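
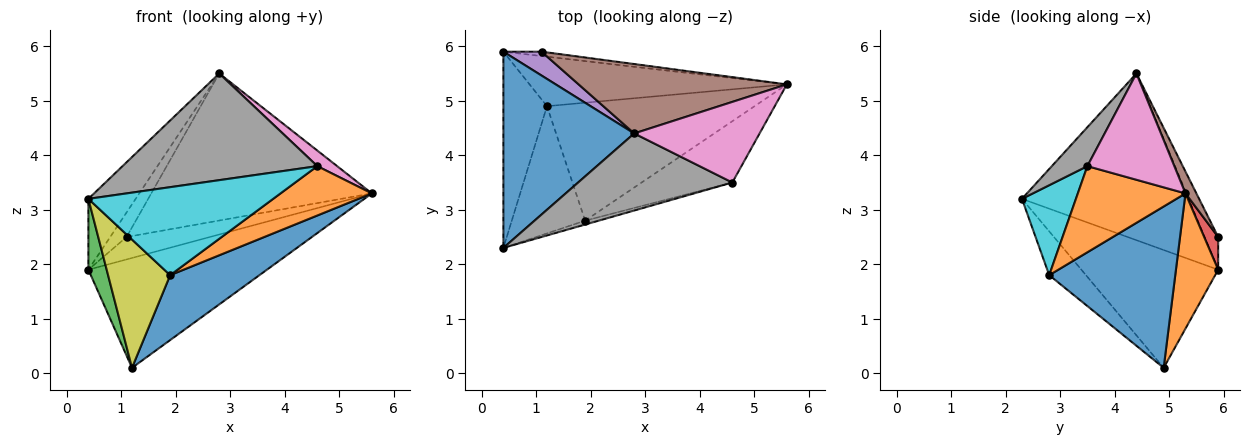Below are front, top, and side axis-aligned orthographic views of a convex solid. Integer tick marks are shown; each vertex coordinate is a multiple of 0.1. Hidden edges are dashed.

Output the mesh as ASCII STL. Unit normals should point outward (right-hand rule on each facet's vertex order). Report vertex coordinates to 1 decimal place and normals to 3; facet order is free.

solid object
 facet normal -0.768 0.218 0.603
  outer loop
   vertex 2.8 4.4 5.5
   vertex 0.4 5.9 1.9
   vertex 0.4 2.3 3.2
  endloop
 endfacet
 facet normal 0.211 0.891 -0.401
  outer loop
   vertex 1.2 4.9 0.1
   vertex 0.4 5.9 1.9
   vertex 5.6 5.3 3.3
  endloop
 endfacet
 facet normal -0.931 -0.124 -0.344
  outer loop
   vertex 1.2 4.9 0.1
   vertex 0.4 2.3 3.2
   vertex 0.4 5.9 1.9
  endloop
 endfacet
 facet normal 0.163 0.968 -0.190
  outer loop
   vertex 1.1 5.9 2.5
   vertex 5.6 5.3 3.3
   vertex 0.4 5.9 1.9
  endloop
 endfacet
 facet normal -0.513 0.615 0.598
  outer loop
   vertex 1.1 5.9 2.5
   vertex 0.4 5.9 1.9
   vertex 2.8 4.4 5.5
  endloop
 endfacet
 facet normal 0.045 0.903 0.426
  outer loop
   vertex 1.1 5.9 2.5
   vertex 2.8 4.4 5.5
   vertex 5.6 5.3 3.3
  endloop
 endfacet
 facet normal 0.640 -0.146 0.755
  outer loop
   vertex 4.6 3.5 3.8
   vertex 5.6 5.3 3.3
   vertex 2.8 4.4 5.5
  endloop
 endfacet
 facet normal 0.146 -0.802 0.579
  outer loop
   vertex 4.6 3.5 3.8
   vertex 2.8 4.4 5.5
   vertex 0.4 2.3 3.2
  endloop
 endfacet
 facet normal -0.388 -0.655 -0.649
  outer loop
   vertex 1.9 2.8 1.8
   vertex 0.4 2.3 3.2
   vertex 1.2 4.9 0.1
  endloop
 endfacet
 facet normal 0.280 -0.959 -0.042
  outer loop
   vertex 1.9 2.8 1.8
   vertex 4.6 3.5 3.8
   vertex 0.4 2.3 3.2
  endloop
 endfacet
 facet normal 0.563 -0.399 -0.724
  outer loop
   vertex 1.9 2.8 1.8
   vertex 1.2 4.9 0.1
   vertex 5.6 5.3 3.3
  endloop
 endfacet
 facet normal 0.595 -0.504 -0.626
  outer loop
   vertex 1.9 2.8 1.8
   vertex 5.6 5.3 3.3
   vertex 4.6 3.5 3.8
  endloop
 endfacet
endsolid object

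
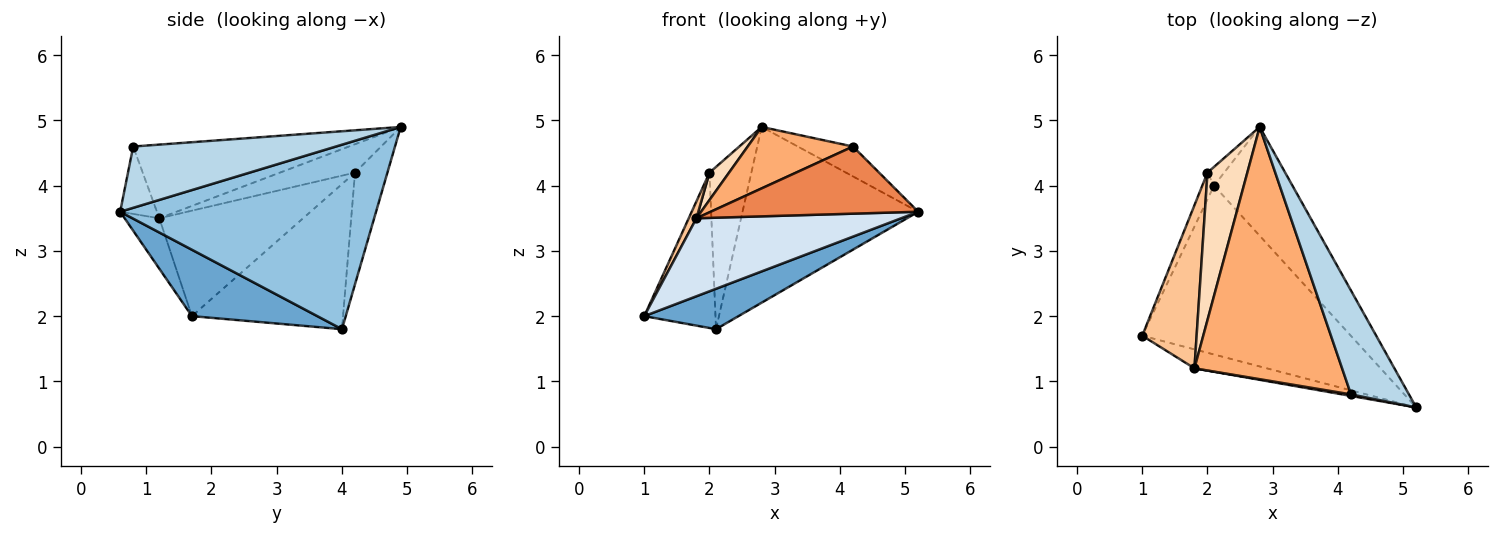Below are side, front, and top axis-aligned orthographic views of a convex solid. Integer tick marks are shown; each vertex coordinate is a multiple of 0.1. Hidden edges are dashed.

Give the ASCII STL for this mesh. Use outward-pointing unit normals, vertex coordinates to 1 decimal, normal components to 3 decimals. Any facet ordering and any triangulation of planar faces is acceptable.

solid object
 facet normal 0.296 -0.222 -0.929
  outer loop
   vertex 2.1 4.0 1.8
   vertex 5.2 0.6 3.6
   vertex 1.0 1.7 2.0
  endloop
 endfacet
 facet normal 0.778 0.534 -0.331
  outer loop
   vertex 2.1 4.0 1.8
   vertex 2.8 4.9 4.9
   vertex 5.2 0.6 3.6
  endloop
 endfacet
 facet normal 0.713 0.194 0.674
  outer loop
   vertex 4.2 0.8 4.6
   vertex 5.2 0.6 3.6
   vertex 2.8 4.9 4.9
  endloop
 endfacet
 facet normal -0.162 -0.959 -0.233
  outer loop
   vertex 1.8 1.2 3.5
   vertex 1.0 1.7 2.0
   vertex 5.2 0.6 3.6
  endloop
 endfacet
 facet normal -0.174 -0.984 0.023
  outer loop
   vertex 1.8 1.2 3.5
   vertex 5.2 0.6 3.6
   vertex 4.2 0.8 4.6
  endloop
 endfacet
 facet normal -0.436 -0.213 0.874
  outer loop
   vertex 1.8 1.2 3.5
   vertex 4.2 0.8 4.6
   vertex 2.8 4.9 4.9
  endloop
 endfacet
 facet normal -0.888 -0.048 0.458
  outer loop
   vertex 2.0 4.2 4.2
   vertex 1.0 1.7 2.0
   vertex 1.8 1.2 3.5
  endloop
 endfacet
 facet normal -0.574 -0.150 0.805
  outer loop
   vertex 2.0 4.2 4.2
   vertex 1.8 1.2 3.5
   vertex 2.8 4.9 4.9
  endloop
 endfacet
 facet normal -0.902 0.425 -0.073
  outer loop
   vertex 2.0 4.2 4.2
   vertex 2.1 4.0 1.8
   vertex 1.0 1.7 2.0
  endloop
 endfacet
 facet normal -0.609 0.788 -0.091
  outer loop
   vertex 2.0 4.2 4.2
   vertex 2.8 4.9 4.9
   vertex 2.1 4.0 1.8
  endloop
 endfacet
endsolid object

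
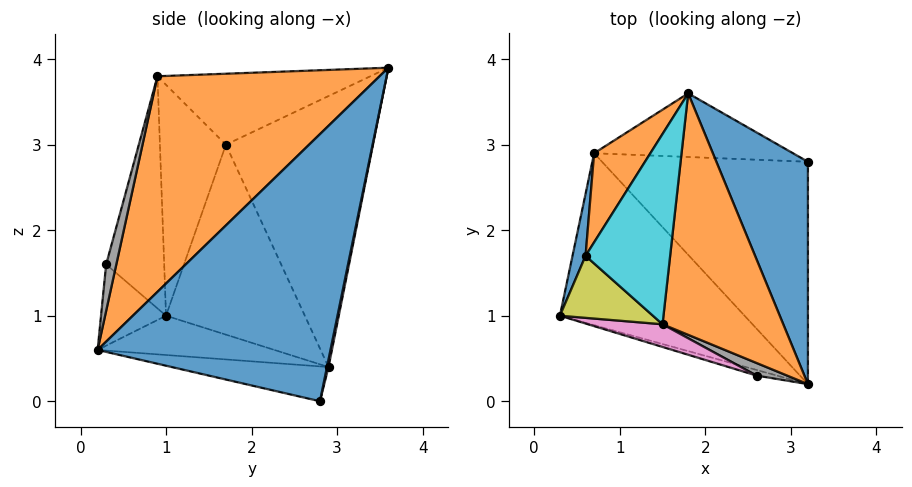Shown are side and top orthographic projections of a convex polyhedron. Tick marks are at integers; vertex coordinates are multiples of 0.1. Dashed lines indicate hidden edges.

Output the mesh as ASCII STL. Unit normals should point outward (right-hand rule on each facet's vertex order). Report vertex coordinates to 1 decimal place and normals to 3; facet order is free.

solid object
 facet normal 0.943 0.075 0.323
  outer loop
   vertex 3.2 2.8 0.0
   vertex 1.8 3.6 3.9
   vertex 3.2 0.2 0.6
  endloop
 endfacet
 facet normal 0.867 -0.114 0.485
  outer loop
   vertex 1.5 0.9 3.8
   vertex 3.2 0.2 0.6
   vertex 1.8 3.6 3.9
  endloop
 endfacet
 facet normal -0.201 -0.256 -0.945
  outer loop
   vertex 0.7 2.9 0.4
   vertex 3.2 0.2 0.6
   vertex 0.3 1.0 1.0
  endloop
 endfacet
 facet normal -0.163 -0.222 -0.961
  outer loop
   vertex 0.7 2.9 0.4
   vertex 3.2 2.8 0.0
   vertex 3.2 0.2 0.6
  endloop
 endfacet
 facet normal 0.007 0.980 -0.198
  outer loop
   vertex 0.7 2.9 0.4
   vertex 1.8 3.6 3.9
   vertex 3.2 2.8 0.0
  endloop
 endfacet
 facet normal -0.274 -0.959 -0.069
  outer loop
   vertex 2.6 0.3 1.6
   vertex 0.3 1.0 1.0
   vertex 3.2 0.2 0.6
  endloop
 endfacet
 facet normal -0.314 -0.944 0.101
  outer loop
   vertex 2.6 0.3 1.6
   vertex 1.5 0.9 3.8
   vertex 0.3 1.0 1.0
  endloop
 endfacet
 facet normal 0.752 -0.435 0.495
  outer loop
   vertex 2.6 0.3 1.6
   vertex 3.2 0.2 0.6
   vertex 1.5 0.9 3.8
  endloop
 endfacet
 facet normal -0.771 -0.557 0.310
  outer loop
   vertex 0.6 1.7 3.0
   vertex 0.3 1.0 1.0
   vertex 1.5 0.9 3.8
  endloop
 endfacet
 facet normal -0.642 0.043 0.765
  outer loop
   vertex 0.6 1.7 3.0
   vertex 1.5 0.9 3.8
   vertex 1.8 3.6 3.9
  endloop
 endfacet
 facet normal -0.972 0.226 0.067
  outer loop
   vertex 0.6 1.7 3.0
   vertex 0.7 2.9 0.4
   vertex 0.3 1.0 1.0
  endloop
 endfacet
 facet normal -0.868 0.463 0.180
  outer loop
   vertex 0.6 1.7 3.0
   vertex 1.8 3.6 3.9
   vertex 0.7 2.9 0.4
  endloop
 endfacet
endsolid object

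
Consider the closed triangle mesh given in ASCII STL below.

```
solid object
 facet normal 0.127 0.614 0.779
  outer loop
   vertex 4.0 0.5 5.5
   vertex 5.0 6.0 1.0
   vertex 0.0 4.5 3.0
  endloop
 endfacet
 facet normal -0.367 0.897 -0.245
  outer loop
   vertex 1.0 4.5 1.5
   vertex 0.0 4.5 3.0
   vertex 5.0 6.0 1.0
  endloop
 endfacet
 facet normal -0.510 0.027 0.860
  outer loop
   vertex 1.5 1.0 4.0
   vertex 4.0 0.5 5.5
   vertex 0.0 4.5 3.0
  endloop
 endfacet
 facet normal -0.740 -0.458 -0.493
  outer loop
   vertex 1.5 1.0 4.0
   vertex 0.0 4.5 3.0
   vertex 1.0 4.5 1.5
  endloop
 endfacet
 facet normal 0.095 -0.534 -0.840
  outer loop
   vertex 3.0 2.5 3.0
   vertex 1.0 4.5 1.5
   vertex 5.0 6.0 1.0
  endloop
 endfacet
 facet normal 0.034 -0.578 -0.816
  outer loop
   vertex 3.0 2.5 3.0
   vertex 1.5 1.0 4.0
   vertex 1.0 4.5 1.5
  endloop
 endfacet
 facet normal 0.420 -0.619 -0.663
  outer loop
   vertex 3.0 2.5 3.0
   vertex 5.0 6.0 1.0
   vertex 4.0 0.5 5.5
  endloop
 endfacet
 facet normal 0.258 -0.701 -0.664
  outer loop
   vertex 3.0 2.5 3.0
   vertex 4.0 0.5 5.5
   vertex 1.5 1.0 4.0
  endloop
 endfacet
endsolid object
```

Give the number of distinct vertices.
6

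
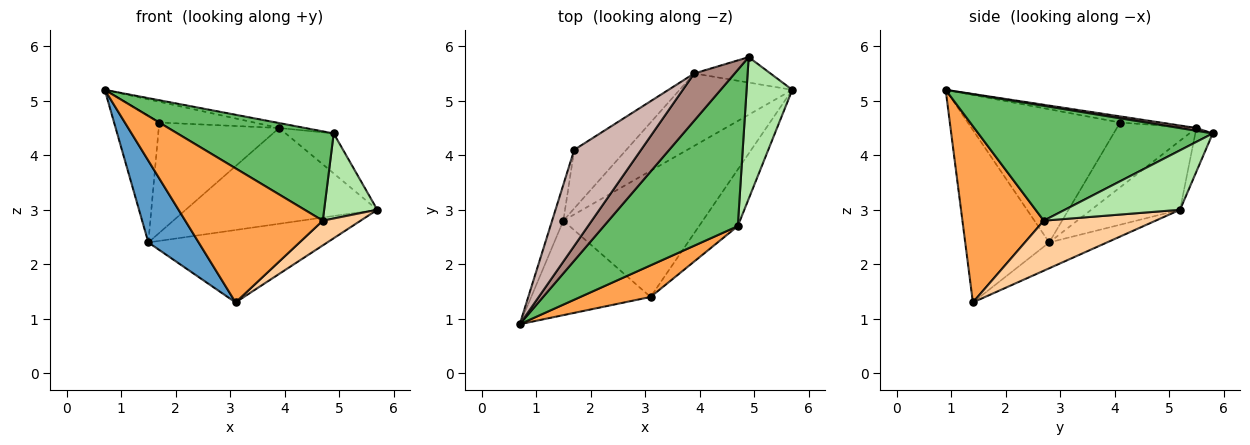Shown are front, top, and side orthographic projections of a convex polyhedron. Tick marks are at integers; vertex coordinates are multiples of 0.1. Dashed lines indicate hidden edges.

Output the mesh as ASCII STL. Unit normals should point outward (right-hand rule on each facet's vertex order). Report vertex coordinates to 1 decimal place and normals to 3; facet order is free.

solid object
 facet normal -0.738 -0.442 -0.511
  outer loop
   vertex 1.5 2.8 2.4
   vertex 3.1 1.4 1.3
   vertex 0.7 0.9 5.2
  endloop
 endfacet
 facet normal -0.159 0.492 -0.856
  outer loop
   vertex 1.5 2.8 2.4
   vertex 5.7 5.2 3.0
   vertex 3.1 1.4 1.3
  endloop
 endfacet
 facet normal 0.499 -0.844 0.199
  outer loop
   vertex 4.7 2.7 2.8
   vertex 0.7 0.9 5.2
   vertex 3.1 1.4 1.3
  endloop
 endfacet
 facet normal 0.764 -0.258 -0.591
  outer loop
   vertex 4.7 2.7 2.8
   vertex 3.1 1.4 1.3
   vertex 5.7 5.2 3.0
  endloop
 endfacet
 facet normal 0.597 -0.398 0.697
  outer loop
   vertex 4.7 2.7 2.8
   vertex 4.9 5.8 4.4
   vertex 0.7 0.9 5.2
  endloop
 endfacet
 facet normal 0.744 -0.344 0.573
  outer loop
   vertex 4.7 2.7 2.8
   vertex 5.7 5.2 3.0
   vertex 4.9 5.8 4.4
  endloop
 endfacet
 facet normal -0.956 0.283 -0.081
  outer loop
   vertex 1.7 4.1 4.6
   vertex 1.5 2.8 2.4
   vertex 0.7 0.9 5.2
  endloop
 endfacet
 facet normal -0.504 0.763 -0.405
  outer loop
   vertex 3.9 5.5 4.5
   vertex 1.5 2.8 2.4
   vertex 1.7 4.1 4.6
  endloop
 endfacet
 facet normal -0.293 0.807 -0.513
  outer loop
   vertex 3.9 5.5 4.5
   vertex 4.9 5.8 4.4
   vertex 5.7 5.2 3.0
  endloop
 endfacet
 facet normal -0.347 0.748 -0.566
  outer loop
   vertex 3.9 5.5 4.5
   vertex 5.7 5.2 3.0
   vertex 1.5 2.8 2.4
  endloop
 endfacet
 facet normal 0.068 0.104 0.992
  outer loop
   vertex 3.9 5.5 4.5
   vertex 0.7 0.9 5.2
   vertex 4.9 5.8 4.4
  endloop
 endfacet
 facet normal -0.090 0.211 0.973
  outer loop
   vertex 3.9 5.5 4.5
   vertex 1.7 4.1 4.6
   vertex 0.7 0.9 5.2
  endloop
 endfacet
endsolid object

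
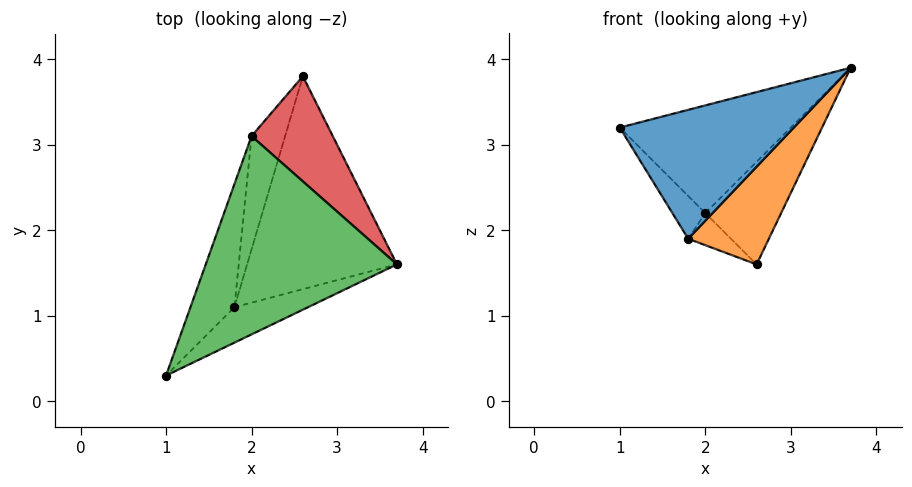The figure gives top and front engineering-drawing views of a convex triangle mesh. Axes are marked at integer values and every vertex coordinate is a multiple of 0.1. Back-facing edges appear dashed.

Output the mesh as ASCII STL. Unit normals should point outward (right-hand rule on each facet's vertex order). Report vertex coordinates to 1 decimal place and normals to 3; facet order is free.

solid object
 facet normal 0.470 -0.851 -0.234
  outer loop
   vertex 1.8 1.1 1.9
   vertex 3.7 1.6 3.9
   vertex 1.0 0.3 3.2
  endloop
 endfacet
 facet normal 0.729 -0.285 -0.622
  outer loop
   vertex 1.8 1.1 1.9
   vertex 2.6 3.8 1.6
   vertex 3.7 1.6 3.9
  endloop
 endfacet
 facet normal -0.416 0.434 0.799
  outer loop
   vertex 2.0 3.1 2.2
   vertex 1.0 0.3 3.2
   vertex 3.7 1.6 3.9
  endloop
 endfacet
 facet normal -0.099 0.695 0.712
  outer loop
   vertex 2.0 3.1 2.2
   vertex 3.7 1.6 3.9
   vertex 2.6 3.8 1.6
  endloop
 endfacet
 facet normal -0.881 0.155 -0.447
  outer loop
   vertex 2.0 3.1 2.2
   vertex 1.8 1.1 1.9
   vertex 1.0 0.3 3.2
  endloop
 endfacet
 facet normal -0.788 0.168 -0.592
  outer loop
   vertex 2.0 3.1 2.2
   vertex 2.6 3.8 1.6
   vertex 1.8 1.1 1.9
  endloop
 endfacet
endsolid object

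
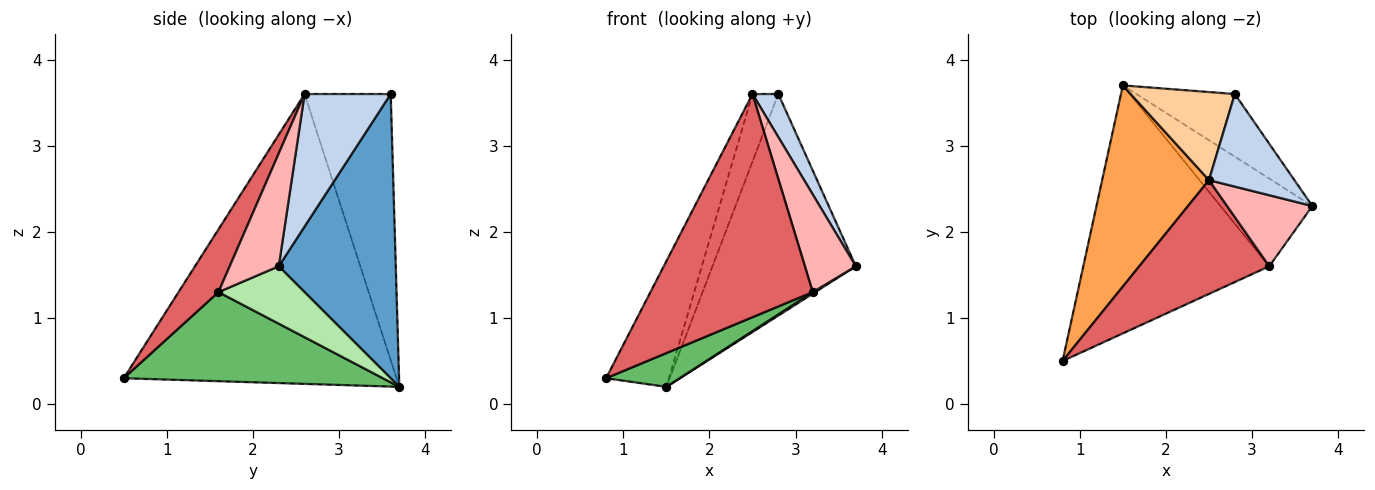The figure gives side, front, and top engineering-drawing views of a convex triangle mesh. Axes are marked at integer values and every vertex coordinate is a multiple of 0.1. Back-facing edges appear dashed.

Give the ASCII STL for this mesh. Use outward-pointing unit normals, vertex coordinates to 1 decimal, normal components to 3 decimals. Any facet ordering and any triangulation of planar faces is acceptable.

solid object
 facet normal 0.618 0.757 -0.214
  outer loop
   vertex 2.8 3.6 3.6
   vertex 3.7 2.3 1.6
   vertex 1.5 3.7 0.2
  endloop
 endfacet
 facet normal 0.815 -0.244 0.526
  outer loop
   vertex 2.5 2.6 3.6
   vertex 3.7 2.3 1.6
   vertex 2.8 3.6 3.6
  endloop
 endfacet
 facet normal -0.917 0.211 0.338
  outer loop
   vertex 2.5 2.6 3.6
   vertex 1.5 3.7 0.2
   vertex 0.8 0.5 0.3
  endloop
 endfacet
 facet normal -0.897 0.269 0.351
  outer loop
   vertex 2.5 2.6 3.6
   vertex 2.8 3.6 3.6
   vertex 1.5 3.7 0.2
  endloop
 endfacet
 facet normal 0.429 -0.122 -0.895
  outer loop
   vertex 3.2 1.6 1.3
   vertex 0.8 0.5 0.3
   vertex 1.5 3.7 0.2
  endloop
 endfacet
 facet normal 0.530 -0.015 -0.848
  outer loop
   vertex 3.2 1.6 1.3
   vertex 1.5 3.7 0.2
   vertex 3.7 2.3 1.6
  endloop
 endfacet
 facet normal 0.214 -0.870 0.444
  outer loop
   vertex 3.2 1.6 1.3
   vertex 2.5 2.6 3.6
   vertex 0.8 0.5 0.3
  endloop
 endfacet
 facet normal 0.614 -0.638 0.464
  outer loop
   vertex 3.2 1.6 1.3
   vertex 3.7 2.3 1.6
   vertex 2.5 2.6 3.6
  endloop
 endfacet
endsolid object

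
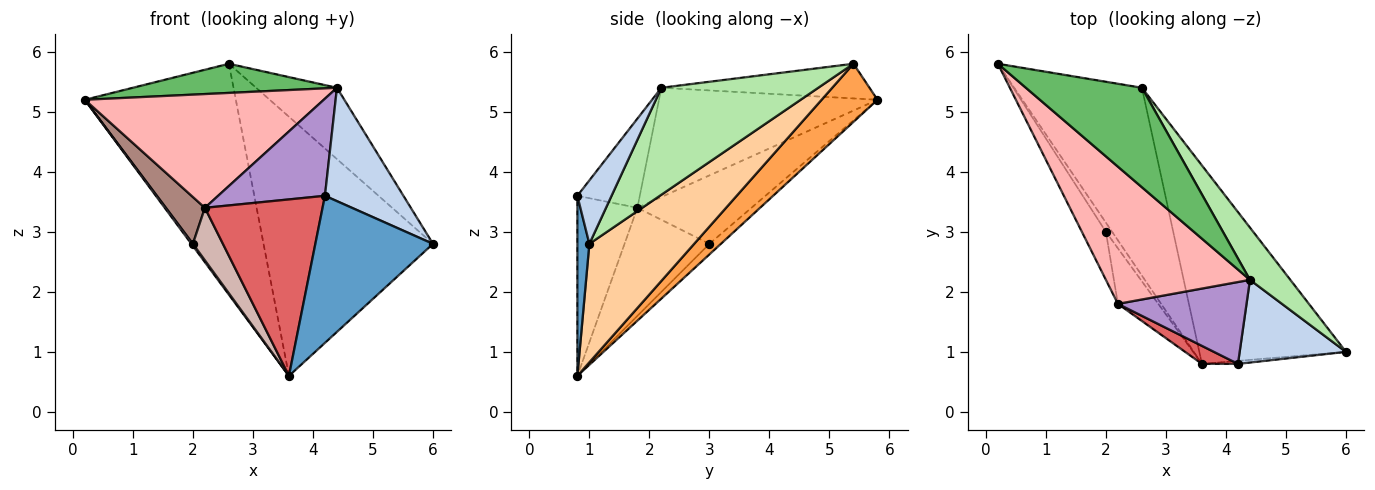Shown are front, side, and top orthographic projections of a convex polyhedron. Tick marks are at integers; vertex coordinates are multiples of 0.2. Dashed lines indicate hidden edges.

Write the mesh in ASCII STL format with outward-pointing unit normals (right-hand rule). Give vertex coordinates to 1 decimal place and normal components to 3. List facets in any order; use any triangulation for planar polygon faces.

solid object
 facet normal 0.101 -0.995 -0.020
  outer loop
   vertex 4.2 0.8 3.6
   vertex 3.6 0.8 0.6
   vertex 6.0 1.0 2.8
  endloop
 endfacet
 facet normal 0.332 -0.762 0.556
  outer loop
   vertex 4.4 2.2 5.4
   vertex 4.2 0.8 3.6
   vertex 6.0 1.0 2.8
  endloop
 endfacet
 facet normal 0.276 0.746 -0.607
  outer loop
   vertex 2.6 5.4 5.8
   vertex 3.6 0.8 0.6
   vertex 0.2 5.8 5.2
  endloop
 endfacet
 facet normal 0.441 0.713 -0.546
  outer loop
   vertex 2.6 5.4 5.8
   vertex 6.0 1.0 2.8
   vertex 3.6 0.8 0.6
  endloop
 endfacet
 facet normal -0.276 -0.270 0.922
  outer loop
   vertex 2.6 5.4 5.8
   vertex 0.2 5.8 5.2
   vertex 4.4 2.2 5.4
  endloop
 endfacet
 facet normal 0.843 0.434 0.318
  outer loop
   vertex 2.6 5.4 5.8
   vertex 4.4 2.2 5.4
   vertex 6.0 1.0 2.8
  endloop
 endfacet
 facet normal -0.453 -0.887 0.091
  outer loop
   vertex 2.2 1.8 3.4
   vertex 3.6 0.8 0.6
   vertex 4.2 0.8 3.6
  endloop
 endfacet
 facet normal -0.504 -0.551 0.665
  outer loop
   vertex 2.2 1.8 3.4
   vertex 4.4 2.2 5.4
   vertex 0.2 5.8 5.2
  endloop
 endfacet
 facet normal -0.408 -0.698 0.588
  outer loop
   vertex 2.2 1.8 3.4
   vertex 4.2 0.8 3.6
   vertex 4.4 2.2 5.4
  endloop
 endfacet
 facet normal -0.855 -0.117 -0.505
  outer loop
   vertex 2.0 3.0 2.8
   vertex 0.2 5.8 5.2
   vertex 3.6 0.8 0.6
  endloop
 endfacet
 facet normal -0.898 -0.307 -0.315
  outer loop
   vertex 2.0 3.0 2.8
   vertex 2.2 1.8 3.4
   vertex 0.2 5.8 5.2
  endloop
 endfacet
 facet normal -0.889 -0.314 -0.332
  outer loop
   vertex 2.0 3.0 2.8
   vertex 3.6 0.8 0.6
   vertex 2.2 1.8 3.4
  endloop
 endfacet
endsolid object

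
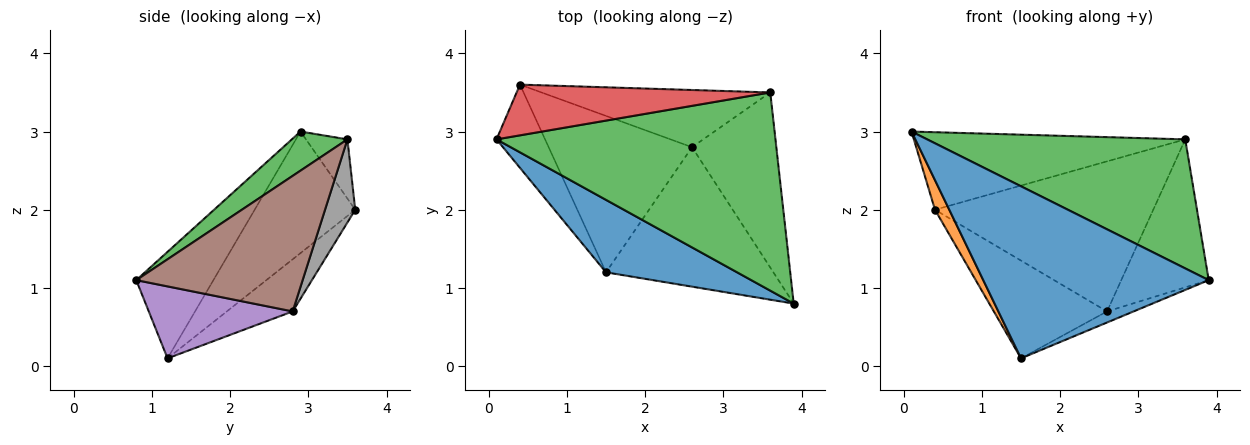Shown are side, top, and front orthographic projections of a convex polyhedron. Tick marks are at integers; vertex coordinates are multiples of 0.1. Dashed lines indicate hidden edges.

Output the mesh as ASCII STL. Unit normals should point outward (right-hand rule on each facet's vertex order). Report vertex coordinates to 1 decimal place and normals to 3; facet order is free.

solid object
 facet normal -0.301 -0.879 0.370
  outer loop
   vertex 1.5 1.2 0.1
   vertex 3.9 0.8 1.1
   vertex 0.1 2.9 3.0
  endloop
 endfacet
 facet normal -0.921 -0.131 -0.368
  outer loop
   vertex 0.4 3.6 2.0
   vertex 1.5 1.2 0.1
   vertex 0.1 2.9 3.0
  endloop
 endfacet
 facet normal 0.117 -0.542 0.832
  outer loop
   vertex 3.6 3.5 2.9
   vertex 0.1 2.9 3.0
   vertex 3.9 0.8 1.1
  endloop
 endfacet
 facet normal -0.127 0.830 0.543
  outer loop
   vertex 3.6 3.5 2.9
   vertex 0.4 3.6 2.0
   vertex 0.1 2.9 3.0
  endloop
 endfacet
 facet normal 0.394 0.073 -0.916
  outer loop
   vertex 2.6 2.8 0.7
   vertex 3.9 0.8 1.1
   vertex 1.5 1.2 0.1
  endloop
 endfacet
 facet normal 0.775 0.408 -0.482
  outer loop
   vertex 2.6 2.8 0.7
   vertex 3.6 3.5 2.9
   vertex 3.9 0.8 1.1
  endloop
 endfacet
 facet normal -0.295 0.506 -0.810
  outer loop
   vertex 2.6 2.8 0.7
   vertex 1.5 1.2 0.1
   vertex 0.4 3.6 2.0
  endloop
 endfacet
 facet normal 0.128 0.927 -0.353
  outer loop
   vertex 2.6 2.8 0.7
   vertex 0.4 3.6 2.0
   vertex 3.6 3.5 2.9
  endloop
 endfacet
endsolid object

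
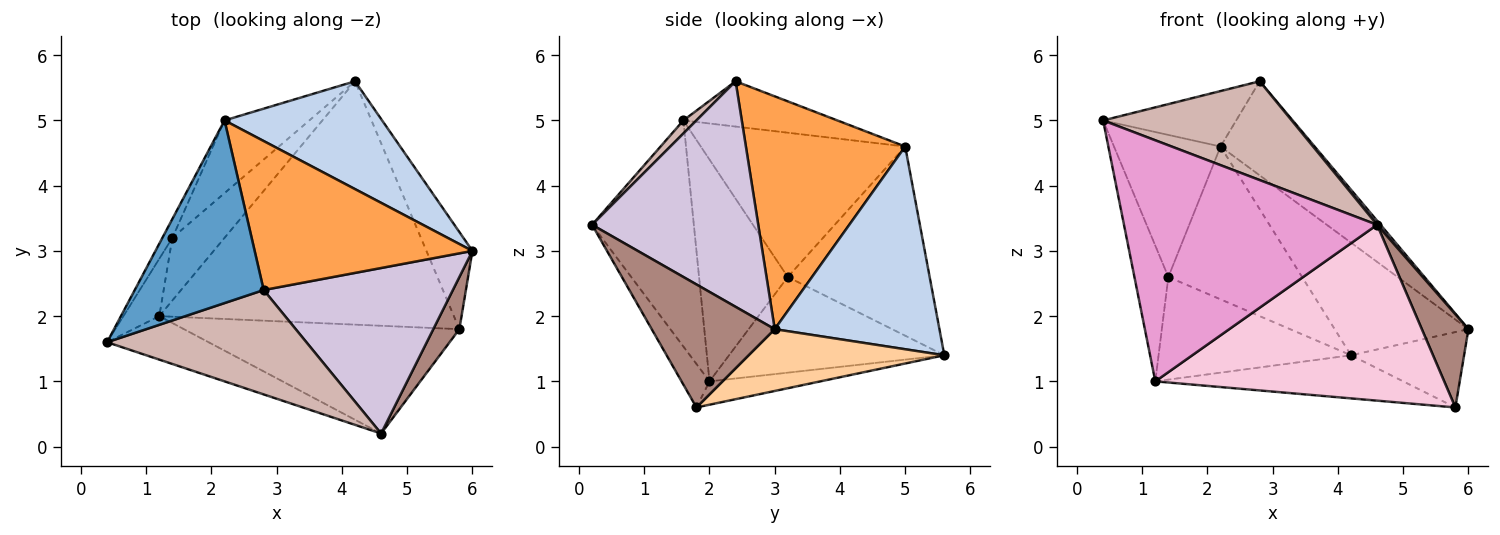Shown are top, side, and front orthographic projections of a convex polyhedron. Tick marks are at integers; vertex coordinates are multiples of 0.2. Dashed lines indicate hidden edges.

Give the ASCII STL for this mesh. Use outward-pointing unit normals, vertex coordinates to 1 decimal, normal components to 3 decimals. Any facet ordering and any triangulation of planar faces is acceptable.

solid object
 facet normal -0.319 0.275 0.907
  outer loop
   vertex 2.2 5.0 4.6
   vertex 0.4 1.6 5.0
   vertex 2.8 2.4 5.6
  endloop
 endfacet
 facet normal 0.665 0.540 0.517
  outer loop
   vertex 2.2 5.0 4.6
   vertex 6.0 3.0 1.8
   vertex 4.2 5.6 1.4
  endloop
 endfacet
 facet normal 0.671 0.396 0.627
  outer loop
   vertex 2.2 5.0 4.6
   vertex 2.8 2.4 5.6
   vertex 6.0 3.0 1.8
  endloop
 endfacet
 facet normal 0.728 0.420 -0.542
  outer loop
   vertex 5.8 1.8 0.6
   vertex 4.2 5.6 1.4
   vertex 6.0 3.0 1.8
  endloop
 endfacet
 facet normal -0.078 0.174 -0.982
  outer loop
   vertex 5.8 1.8 0.6
   vertex 1.2 2.0 1.0
   vertex 4.2 5.6 1.4
  endloop
 endfacet
 facet normal -0.691 0.617 -0.377
  outer loop
   vertex 1.4 3.2 2.6
   vertex 4.2 5.6 1.4
   vertex 1.2 2.0 1.0
  endloop
 endfacet
 facet normal -0.692 0.652 -0.310
  outer loop
   vertex 1.4 3.2 2.6
   vertex 2.2 5.0 4.6
   vertex 4.2 5.6 1.4
  endloop
 endfacet
 facet normal -0.924 0.353 -0.149
  outer loop
   vertex 1.4 3.2 2.6
   vertex 1.2 2.0 1.0
   vertex 0.4 1.6 5.0
  endloop
 endfacet
 facet normal -0.885 0.461 -0.061
  outer loop
   vertex 1.4 3.2 2.6
   vertex 0.4 1.6 5.0
   vertex 2.2 5.0 4.6
  endloop
 endfacet
 facet normal 0.766 -0.016 0.643
  outer loop
   vertex 4.6 0.2 3.4
   vertex 6.0 3.0 1.8
   vertex 2.8 2.4 5.6
  endloop
 endfacet
 facet normal 0.917 -0.347 0.195
  outer loop
   vertex 4.6 0.2 3.4
   vertex 5.8 1.8 0.6
   vertex 6.0 3.0 1.8
  endloop
 endfacet
 facet normal 0.048 -0.687 0.725
  outer loop
   vertex 4.6 0.2 3.4
   vertex 2.8 2.4 5.6
   vertex 0.4 1.6 5.0
  endloop
 endfacet
 facet normal -0.368 -0.915 -0.165
  outer loop
   vertex 4.6 0.2 3.4
   vertex 0.4 1.6 5.0
   vertex 1.2 2.0 1.0
  endloop
 endfacet
 facet normal -0.082 -0.850 -0.521
  outer loop
   vertex 4.6 0.2 3.4
   vertex 1.2 2.0 1.0
   vertex 5.8 1.8 0.6
  endloop
 endfacet
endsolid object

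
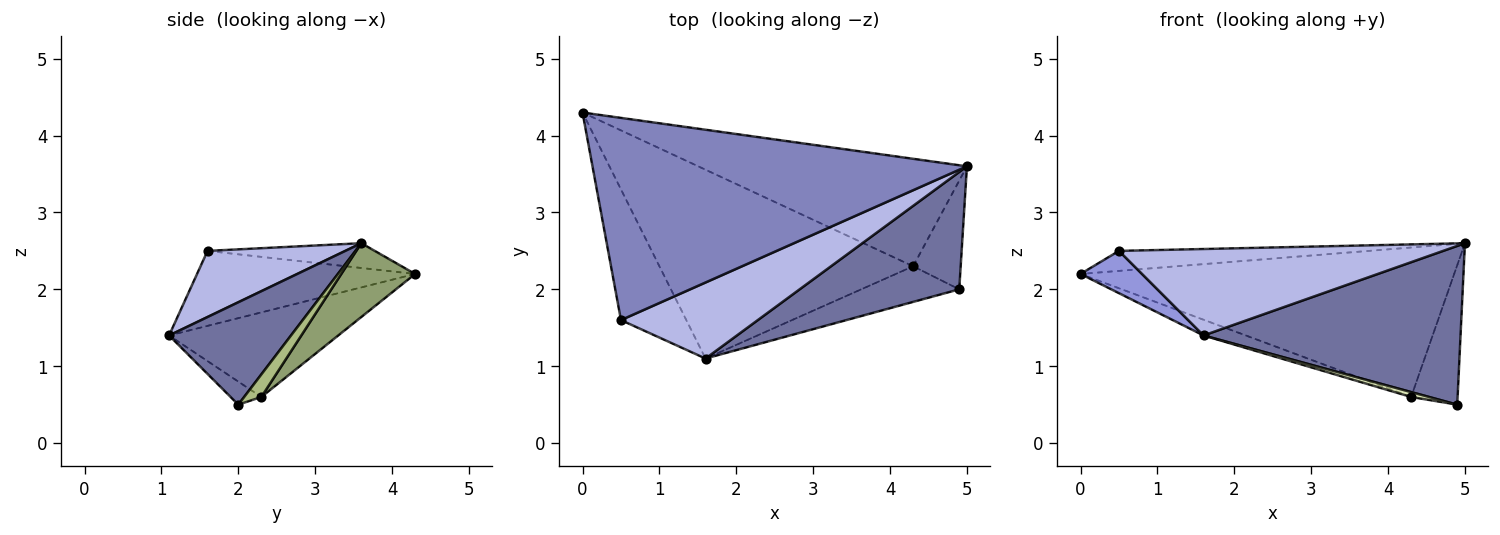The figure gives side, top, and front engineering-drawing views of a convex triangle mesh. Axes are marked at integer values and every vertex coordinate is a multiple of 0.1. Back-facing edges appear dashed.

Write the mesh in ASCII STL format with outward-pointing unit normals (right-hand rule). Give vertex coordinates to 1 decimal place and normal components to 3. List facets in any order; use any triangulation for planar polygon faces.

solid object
 facet normal 0.356 -0.751 0.555
  outer loop
   vertex 4.9 2.0 0.5
   vertex 5.0 3.6 2.6
   vertex 1.6 1.1 1.4
  endloop
 endfacet
 facet normal -0.066 0.098 0.993
  outer loop
   vertex 0.5 1.6 2.5
   vertex 5.0 3.6 2.6
   vertex 0.0 4.3 2.2
  endloop
 endfacet
 facet normal -0.737 -0.208 -0.643
  outer loop
   vertex 0.5 1.6 2.5
   vertex 0.0 4.3 2.2
   vertex 1.6 1.1 1.4
  endloop
 endfacet
 facet normal 0.304 -0.715 0.629
  outer loop
   vertex 0.5 1.6 2.5
   vertex 1.6 1.1 1.4
   vertex 5.0 3.6 2.6
  endloop
 endfacet
 facet normal 0.158 0.802 -0.576
  outer loop
   vertex 4.3 2.3 0.6
   vertex 0.0 4.3 2.2
   vertex 5.0 3.6 2.6
  endloop
 endfacet
 facet normal 0.280 0.757 -0.590
  outer loop
   vertex 4.3 2.3 0.6
   vertex 5.0 3.6 2.6
   vertex 4.9 2.0 0.5
  endloop
 endfacet
 facet normal -0.315 0.079 -0.946
  outer loop
   vertex 4.3 2.3 0.6
   vertex 1.6 1.1 1.4
   vertex 0.0 4.3 2.2
  endloop
 endfacet
 facet normal -0.227 -0.132 -0.965
  outer loop
   vertex 4.3 2.3 0.6
   vertex 4.9 2.0 0.5
   vertex 1.6 1.1 1.4
  endloop
 endfacet
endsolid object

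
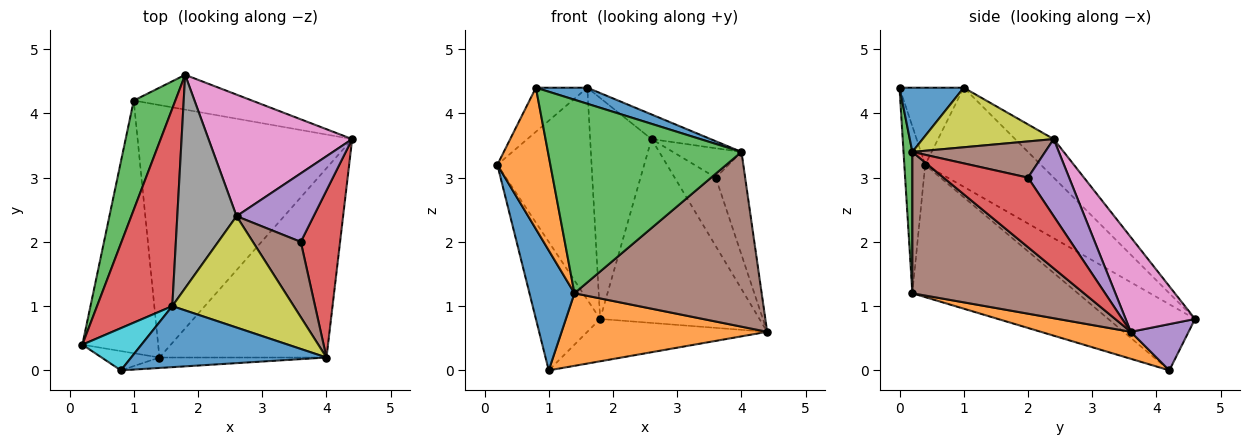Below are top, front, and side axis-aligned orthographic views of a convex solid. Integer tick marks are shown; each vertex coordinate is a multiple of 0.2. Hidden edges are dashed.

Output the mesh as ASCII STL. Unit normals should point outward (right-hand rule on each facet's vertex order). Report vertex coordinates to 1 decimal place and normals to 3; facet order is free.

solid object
 facet normal -0.845 -0.230 -0.484
  outer loop
   vertex 1.4 0.2 1.2
   vertex 0.2 0.4 3.2
   vertex 1.0 4.2 0.0
  endloop
 endfacet
 facet normal 0.120 -0.274 -0.954
  outer loop
   vertex 1.4 0.2 1.2
   vertex 1.0 4.2 0.0
   vertex 4.4 3.6 0.6
  endloop
 endfacet
 facet normal -0.717 0.531 0.451
  outer loop
   vertex 1.8 4.6 0.8
   vertex 1.0 4.2 0.0
   vertex 0.2 0.4 3.2
  endloop
 endfacet
 facet normal -0.668 0.544 0.507
  outer loop
   vertex 1.8 4.6 0.8
   vertex 0.2 0.4 3.2
   vertex 1.6 1.0 4.4
  endloop
 endfacet
 facet normal 0.241 0.750 -0.616
  outer loop
   vertex 1.8 4.6 0.8
   vertex 4.4 3.6 0.6
   vertex 1.0 4.2 0.0
  endloop
 endfacet
 facet normal 0.528 -0.576 -0.624
  outer loop
   vertex 4.0 0.2 3.4
   vertex 1.4 0.2 1.2
   vertex 4.4 3.6 0.6
  endloop
 endfacet
 facet normal 0.341 0.784 0.518
  outer loop
   vertex 2.6 2.4 3.6
   vertex 4.4 3.6 0.6
   vertex 1.8 4.6 0.8
  endloop
 endfacet
 facet normal -0.412 0.656 0.633
  outer loop
   vertex 2.6 2.4 3.6
   vertex 1.8 4.6 0.8
   vertex 1.6 1.0 4.4
  endloop
 endfacet
 facet normal 0.432 0.195 0.881
  outer loop
   vertex 2.6 2.4 3.6
   vertex 1.6 1.0 4.4
   vertex 4.0 0.2 3.4
  endloop
 endfacet
 facet normal -0.670 0.536 0.514
  outer loop
   vertex 0.8 0.0 4.4
   vertex 1.6 1.0 4.4
   vertex 0.2 0.4 3.2
  endloop
 endfacet
 facet normal 0.303 -0.243 0.922
  outer loop
   vertex 0.8 0.0 4.4
   vertex 4.0 0.2 3.4
   vertex 1.6 1.0 4.4
  endloop
 endfacet
 facet normal -0.364 -0.923 -0.126
  outer loop
   vertex 0.8 0.0 4.4
   vertex 0.2 0.4 3.2
   vertex 1.4 0.2 1.2
  endloop
 endfacet
 facet normal 0.046 -0.998 -0.054
  outer loop
   vertex 0.8 0.0 4.4
   vertex 1.4 0.2 1.2
   vertex 4.0 0.2 3.4
  endloop
 endfacet
 facet normal 0.833 0.290 0.471
  outer loop
   vertex 3.6 2.0 3.0
   vertex 4.0 0.2 3.4
   vertex 4.4 3.6 0.6
  endloop
 endfacet
 facet normal 0.577 0.577 0.577
  outer loop
   vertex 3.6 2.0 3.0
   vertex 4.4 3.6 0.6
   vertex 2.6 2.4 3.6
  endloop
 endfacet
 facet normal 0.576 0.297 0.762
  outer loop
   vertex 3.6 2.0 3.0
   vertex 2.6 2.4 3.6
   vertex 4.0 0.2 3.4
  endloop
 endfacet
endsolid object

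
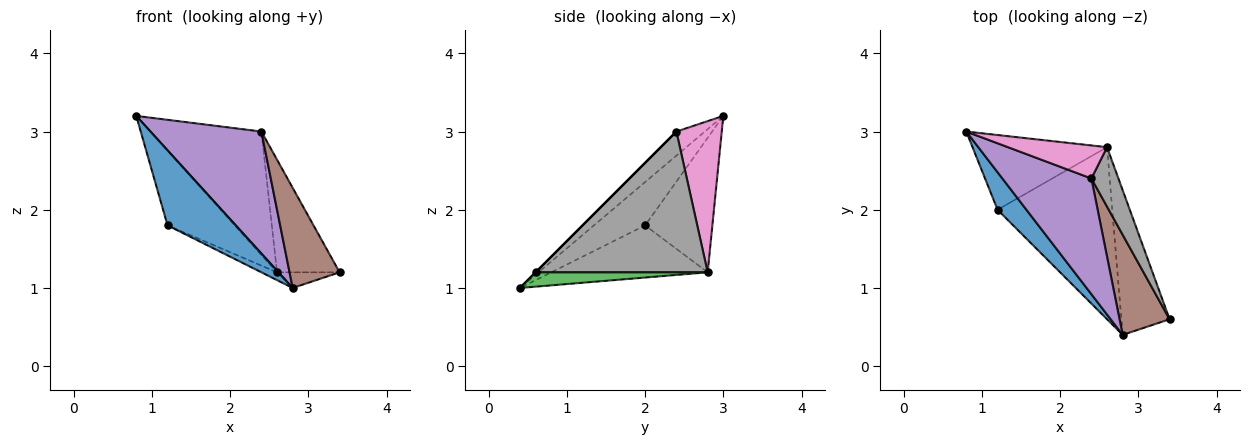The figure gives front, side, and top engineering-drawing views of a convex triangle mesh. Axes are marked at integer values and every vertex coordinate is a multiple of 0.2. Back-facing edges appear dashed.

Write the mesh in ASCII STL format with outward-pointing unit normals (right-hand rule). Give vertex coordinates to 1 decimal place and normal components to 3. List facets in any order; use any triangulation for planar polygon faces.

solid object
 facet normal -0.557 -0.743 0.371
  outer loop
   vertex 1.2 2.0 1.8
   vertex 2.8 0.4 1.0
   vertex 0.8 3.0 3.2
  endloop
 endfacet
 facet normal -0.577 0.577 -0.577
  outer loop
   vertex 2.6 2.8 1.2
   vertex 1.2 2.0 1.8
   vertex 0.8 3.0 3.2
  endloop
 endfacet
 facet normal 0.283 0.103 -0.953
  outer loop
   vertex 2.6 2.8 1.2
   vertex 3.4 0.6 1.2
   vertex 2.8 0.4 1.0
  endloop
 endfacet
 facet normal -0.413 0.041 -0.910
  outer loop
   vertex 2.6 2.8 1.2
   vertex 2.8 0.4 1.0
   vertex 1.2 2.0 1.8
  endloop
 endfacet
 facet normal -0.183 -0.713 0.677
  outer loop
   vertex 2.4 2.4 3.0
   vertex 0.8 3.0 3.2
   vertex 2.8 0.4 1.0
  endloop
 endfacet
 facet normal 0.000 -0.707 0.707
  outer loop
   vertex 2.4 2.4 3.0
   vertex 2.8 0.4 1.0
   vertex 3.4 0.6 1.2
  endloop
 endfacet
 facet normal 0.367 0.899 0.240
  outer loop
   vertex 2.4 2.4 3.0
   vertex 2.6 2.8 1.2
   vertex 0.8 3.0 3.2
  endloop
 endfacet
 facet normal 0.925 0.336 0.178
  outer loop
   vertex 2.4 2.4 3.0
   vertex 3.4 0.6 1.2
   vertex 2.6 2.8 1.2
  endloop
 endfacet
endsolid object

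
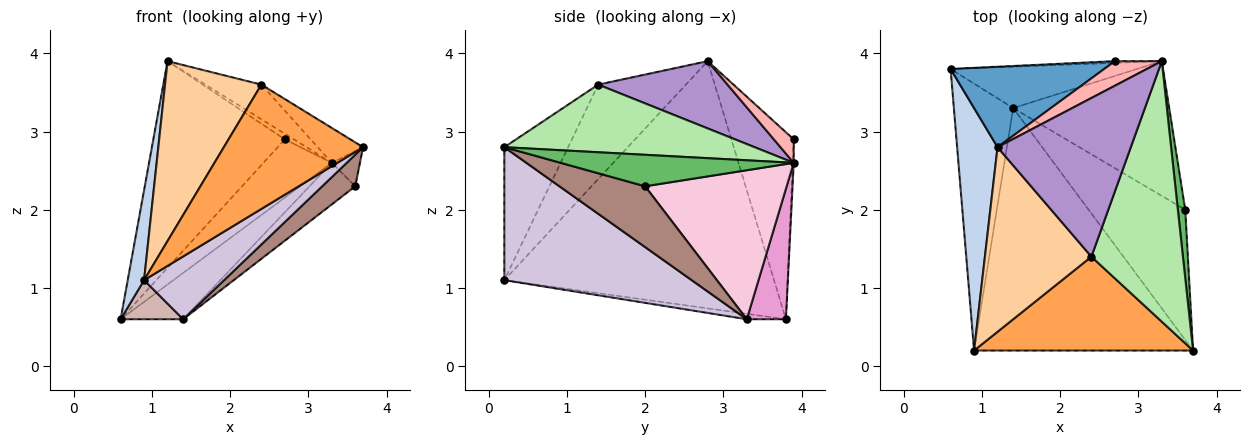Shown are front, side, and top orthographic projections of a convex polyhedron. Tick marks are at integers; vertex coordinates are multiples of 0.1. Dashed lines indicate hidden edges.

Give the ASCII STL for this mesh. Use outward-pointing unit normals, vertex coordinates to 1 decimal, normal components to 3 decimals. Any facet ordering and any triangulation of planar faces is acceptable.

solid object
 facet normal -0.404 0.852 0.332
  outer loop
   vertex 1.2 2.8 3.9
   vertex 2.7 3.9 2.9
   vertex 0.6 3.8 0.6
  endloop
 endfacet
 facet normal -0.985 -0.060 0.161
  outer loop
   vertex 0.9 0.2 1.1
   vertex 1.2 2.8 3.9
   vertex 0.6 3.8 0.6
  endloop
 endfacet
 facet normal -0.344 -0.749 0.566
  outer loop
   vertex 2.4 1.4 3.6
   vertex 0.9 0.2 1.1
   vertex 3.7 0.2 2.8
  endloop
 endfacet
 facet normal -0.536 -0.589 0.604
  outer loop
   vertex 2.4 1.4 3.6
   vertex 1.2 2.8 3.9
   vertex 0.9 0.2 1.1
  endloop
 endfacet
 facet normal 0.967 0.117 0.227
  outer loop
   vertex 3.3 3.9 2.6
   vertex 3.7 0.2 2.8
   vertex 3.6 2.0 2.3
  endloop
 endfacet
 facet normal 0.591 0.107 0.800
  outer loop
   vertex 3.3 3.9 2.6
   vertex 2.4 1.4 3.6
   vertex 3.7 0.2 2.8
  endloop
 endfacet
 facet normal -0.015 0.999 -0.030
  outer loop
   vertex 3.3 3.9 2.6
   vertex 0.6 3.8 0.6
   vertex 2.7 3.9 2.9
  endloop
 endfacet
 facet normal 0.438 0.199 0.877
  outer loop
   vertex 3.3 3.9 2.6
   vertex 2.7 3.9 2.9
   vertex 1.2 2.8 3.9
  endloop
 endfacet
 facet normal 0.442 0.191 0.876
  outer loop
   vertex 3.3 3.9 2.6
   vertex 1.2 2.8 3.9
   vertex 2.4 1.4 3.6
  endloop
 endfacet
 facet normal 0.507 -0.216 -0.835
  outer loop
   vertex 1.4 3.3 0.6
   vertex 3.7 0.2 2.8
   vertex 0.9 0.2 1.1
  endloop
 endfacet
 facet normal 0.522 -0.201 -0.829
  outer loop
   vertex 1.4 3.3 0.6
   vertex 3.6 2.0 2.3
   vertex 3.7 0.2 2.8
  endloop
 endfacet
 facet normal -0.090 -0.144 -0.985
  outer loop
   vertex 1.4 3.3 0.6
   vertex 0.9 0.2 1.1
   vertex 0.6 3.8 0.6
  endloop
 endfacet
 facet normal 0.422 0.676 -0.604
  outer loop
   vertex 1.4 3.3 0.6
   vertex 0.6 3.8 0.6
   vertex 3.3 3.9 2.6
  endloop
 endfacet
 facet normal 0.674 0.218 -0.706
  outer loop
   vertex 1.4 3.3 0.6
   vertex 3.3 3.9 2.6
   vertex 3.6 2.0 2.3
  endloop
 endfacet
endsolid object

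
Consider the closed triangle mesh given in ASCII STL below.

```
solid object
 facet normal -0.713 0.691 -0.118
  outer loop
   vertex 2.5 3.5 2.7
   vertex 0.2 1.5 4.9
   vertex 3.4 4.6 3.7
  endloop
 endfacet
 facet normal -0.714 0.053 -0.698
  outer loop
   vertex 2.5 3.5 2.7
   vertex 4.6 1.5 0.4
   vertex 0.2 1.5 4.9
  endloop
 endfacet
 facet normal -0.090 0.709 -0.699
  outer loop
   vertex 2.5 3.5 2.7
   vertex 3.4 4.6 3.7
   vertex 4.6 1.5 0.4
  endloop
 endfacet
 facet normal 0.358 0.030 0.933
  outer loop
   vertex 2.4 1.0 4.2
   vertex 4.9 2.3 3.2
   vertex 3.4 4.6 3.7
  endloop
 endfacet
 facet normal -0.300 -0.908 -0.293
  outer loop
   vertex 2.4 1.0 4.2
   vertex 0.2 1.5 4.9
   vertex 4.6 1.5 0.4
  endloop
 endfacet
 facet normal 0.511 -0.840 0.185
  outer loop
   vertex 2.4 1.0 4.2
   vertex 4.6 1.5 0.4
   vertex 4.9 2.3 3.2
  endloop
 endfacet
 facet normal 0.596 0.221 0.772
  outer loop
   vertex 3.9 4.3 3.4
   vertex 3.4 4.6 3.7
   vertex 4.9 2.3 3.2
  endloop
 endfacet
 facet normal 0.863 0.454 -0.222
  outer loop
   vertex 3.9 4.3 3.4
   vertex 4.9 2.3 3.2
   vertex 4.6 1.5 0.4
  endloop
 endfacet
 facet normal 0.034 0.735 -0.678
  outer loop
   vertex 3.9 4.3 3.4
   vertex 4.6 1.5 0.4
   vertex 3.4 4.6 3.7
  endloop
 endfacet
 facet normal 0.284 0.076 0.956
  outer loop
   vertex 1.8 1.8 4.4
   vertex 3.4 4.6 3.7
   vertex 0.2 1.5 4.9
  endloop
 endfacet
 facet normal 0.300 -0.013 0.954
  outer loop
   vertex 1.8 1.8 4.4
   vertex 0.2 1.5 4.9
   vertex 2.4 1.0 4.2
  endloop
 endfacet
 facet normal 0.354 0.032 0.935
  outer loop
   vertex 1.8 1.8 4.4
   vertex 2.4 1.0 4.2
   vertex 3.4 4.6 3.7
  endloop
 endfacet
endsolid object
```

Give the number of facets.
12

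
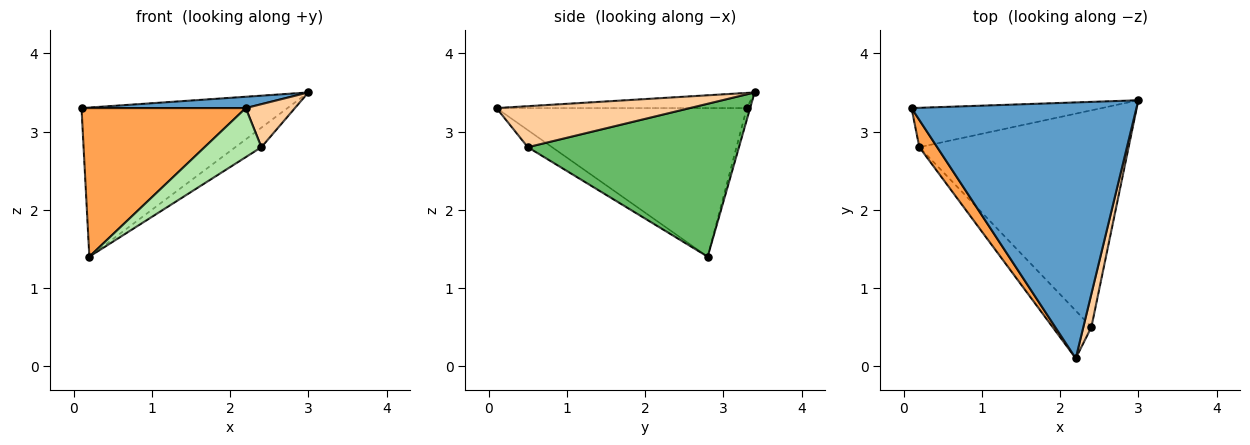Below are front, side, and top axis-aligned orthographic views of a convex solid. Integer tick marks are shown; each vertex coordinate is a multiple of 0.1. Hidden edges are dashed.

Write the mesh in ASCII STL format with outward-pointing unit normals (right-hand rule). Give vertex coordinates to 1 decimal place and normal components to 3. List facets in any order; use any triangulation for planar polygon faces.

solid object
 facet normal -0.067 -0.044 0.997
  outer loop
   vertex 2.2 0.1 3.3
   vertex 3.0 3.4 3.5
   vertex 0.1 3.3 3.3
  endloop
 endfacet
 facet normal -0.016 0.967 -0.255
  outer loop
   vertex 0.2 2.8 1.4
   vertex 0.1 3.3 3.3
   vertex 3.0 3.4 3.5
  endloop
 endfacet
 facet normal -0.832 -0.546 0.100
  outer loop
   vertex 0.2 2.8 1.4
   vertex 2.2 0.1 3.3
   vertex 0.1 3.3 3.3
  endloop
 endfacet
 facet normal 0.952 -0.242 0.187
  outer loop
   vertex 2.4 0.5 2.8
   vertex 3.0 3.4 3.5
   vertex 2.2 0.1 3.3
  endloop
 endfacet
 facet normal 0.588 0.073 -0.805
  outer loop
   vertex 2.4 0.5 2.8
   vertex 0.2 2.8 1.4
   vertex 3.0 3.4 3.5
  endloop
 endfacet
 facet normal -0.293 -0.686 -0.666
  outer loop
   vertex 2.4 0.5 2.8
   vertex 2.2 0.1 3.3
   vertex 0.2 2.8 1.4
  endloop
 endfacet
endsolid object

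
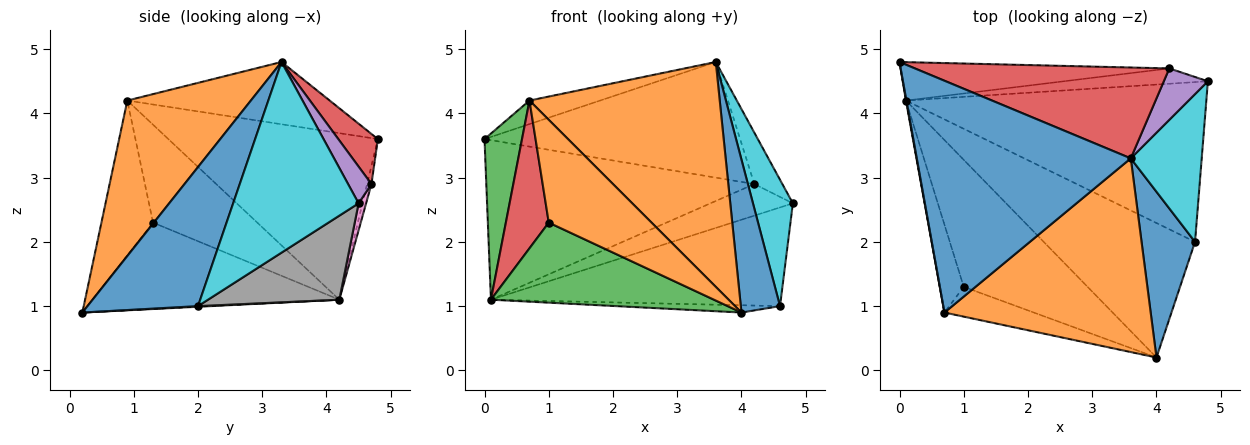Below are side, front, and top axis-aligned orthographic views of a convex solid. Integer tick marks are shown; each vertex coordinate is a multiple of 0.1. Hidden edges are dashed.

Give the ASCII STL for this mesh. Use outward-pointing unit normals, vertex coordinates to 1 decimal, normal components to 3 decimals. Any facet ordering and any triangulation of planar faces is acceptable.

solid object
 facet normal -0.278 0.097 0.956
  outer loop
   vertex 0.7 0.9 4.2
   vertex 3.6 3.3 4.8
   vertex 0.0 4.8 3.6
  endloop
 endfacet
 facet normal 0.441 -0.680 0.586
  outer loop
   vertex 0.7 0.9 4.2
   vertex 4.0 0.2 0.9
   vertex 3.6 3.3 4.8
  endloop
 endfacet
 facet normal -0.984 -0.176 0.003
  outer loop
   vertex 0.1 4.2 1.1
   vertex 0.7 0.9 4.2
   vertex 0.0 4.8 3.6
  endloop
 endfacet
 facet normal 0.121 0.781 0.613
  outer loop
   vertex 4.2 4.7 2.9
   vertex 0.0 4.8 3.6
   vertex 3.6 3.3 4.8
  endloop
 endfacet
 facet normal 0.508 0.609 0.609
  outer loop
   vertex 4.2 4.7 2.9
   vertex 3.6 3.3 4.8
   vertex 4.8 4.5 2.6
  endloop
 endfacet
 facet normal -0.016 0.972 -0.234
  outer loop
   vertex 4.2 4.7 2.9
   vertex 0.1 4.2 1.1
   vertex 0.0 4.8 3.6
  endloop
 endfacet
 facet normal 0.082 0.897 -0.435
  outer loop
   vertex 4.2 4.7 2.9
   vertex 4.8 4.5 2.6
   vertex 0.1 4.2 1.1
  endloop
 endfacet
 facet normal 0.232 0.511 -0.828
  outer loop
   vertex 4.6 2.0 1.0
   vertex 0.1 4.2 1.1
   vertex 4.8 4.5 2.6
  endloop
 endfacet
 facet normal 0.004 0.054 -0.999
  outer loop
   vertex 4.6 2.0 1.0
   vertex 4.0 0.2 0.9
   vertex 0.1 4.2 1.1
  endloop
 endfacet
 facet normal 0.898 -0.286 0.334
  outer loop
   vertex 4.6 2.0 1.0
   vertex 4.8 4.5 2.6
   vertex 3.6 3.3 4.8
  endloop
 endfacet
 facet normal 0.886 -0.314 0.341
  outer loop
   vertex 4.6 2.0 1.0
   vertex 3.6 3.3 4.8
   vertex 4.0 0.2 0.9
  endloop
 endfacet
 facet normal -0.434 -0.865 -0.251
  outer loop
   vertex 1.0 1.3 2.3
   vertex 4.0 0.2 0.9
   vertex 0.7 0.9 4.2
  endloop
 endfacet
 facet normal -0.508 -0.459 -0.729
  outer loop
   vertex 1.0 1.3 2.3
   vertex 0.1 4.2 1.1
   vertex 4.0 0.2 0.9
  endloop
 endfacet
 facet normal -0.902 -0.371 -0.221
  outer loop
   vertex 1.0 1.3 2.3
   vertex 0.7 0.9 4.2
   vertex 0.1 4.2 1.1
  endloop
 endfacet
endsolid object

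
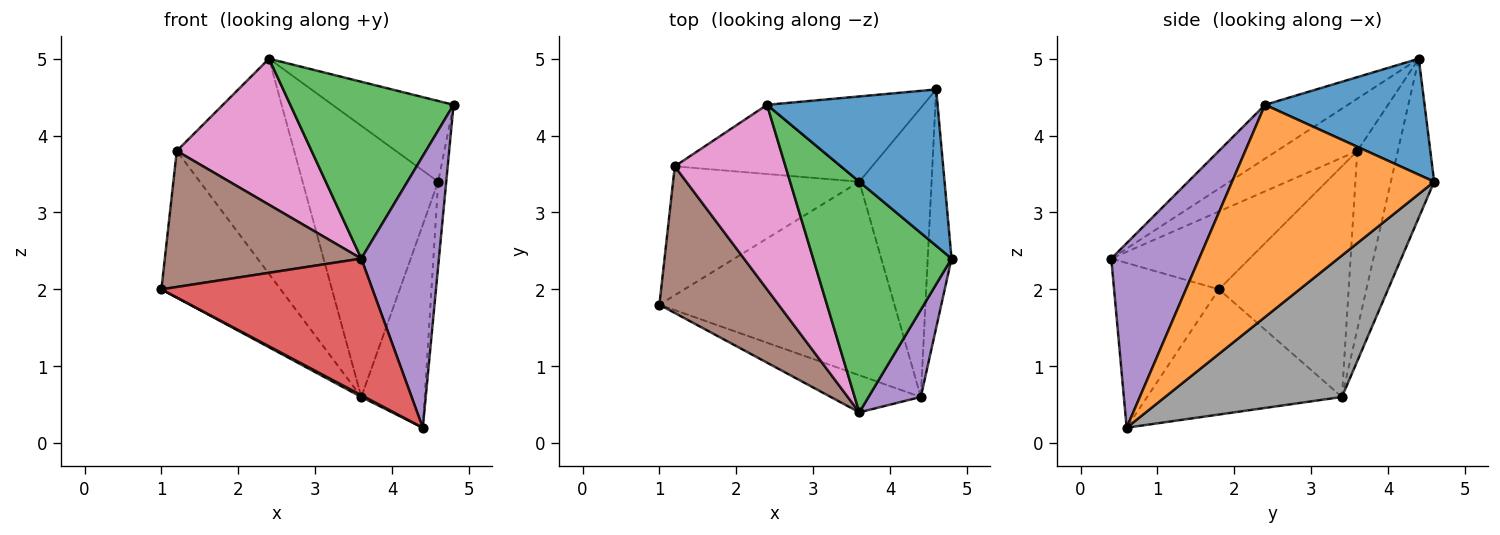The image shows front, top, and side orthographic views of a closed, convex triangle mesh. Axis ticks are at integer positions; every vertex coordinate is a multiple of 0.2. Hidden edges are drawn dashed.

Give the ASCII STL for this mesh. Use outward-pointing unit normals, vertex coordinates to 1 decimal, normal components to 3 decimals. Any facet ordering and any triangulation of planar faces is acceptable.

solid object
 facet normal 0.517 0.393 0.760
  outer loop
   vertex 4.6 4.6 3.4
   vertex 2.4 4.4 5.0
   vertex 4.8 2.4 4.4
  endloop
 endfacet
 facet normal 0.993 0.040 -0.112
  outer loop
   vertex 4.4 0.6 0.2
   vertex 4.6 4.6 3.4
   vertex 4.8 2.4 4.4
  endloop
 endfacet
 facet normal -0.295 -0.581 0.758
  outer loop
   vertex 3.6 0.4 2.4
   vertex 4.8 2.4 4.4
   vertex 2.4 4.4 5.0
  endloop
 endfacet
 facet normal -0.432 -0.870 -0.236
  outer loop
   vertex 3.6 0.4 2.4
   vertex 1.0 1.8 2.0
   vertex 4.4 0.6 0.2
  endloop
 endfacet
 facet normal 0.733 -0.648 0.208
  outer loop
   vertex 3.6 0.4 2.4
   vertex 4.4 0.6 0.2
   vertex 4.8 2.4 4.4
  endloop
 endfacet
 facet normal -0.432 -0.613 0.661
  outer loop
   vertex 1.2 3.6 3.8
   vertex 1.0 1.8 2.0
   vertex 3.6 0.4 2.4
  endloop
 endfacet
 facet normal -0.347 -0.582 0.735
  outer loop
   vertex 1.2 3.6 3.8
   vertex 3.6 0.4 2.4
   vertex 2.4 4.4 5.0
  endloop
 endfacet
 facet normal 0.848 0.304 -0.433
  outer loop
   vertex 3.6 3.4 0.6
   vertex 4.6 4.6 3.4
   vertex 4.4 0.6 0.2
  endloop
 endfacet
 facet normal -0.470 -0.008 -0.883
  outer loop
   vertex 3.6 3.4 0.6
   vertex 4.4 0.6 0.2
   vertex 1.0 1.8 2.0
  endloop
 endfacet
 facet normal -0.292 0.912 -0.287
  outer loop
   vertex 3.6 3.4 0.6
   vertex 2.4 4.4 5.0
   vertex 4.6 4.6 3.4
  endloop
 endfacet
 facet normal -0.312 0.904 -0.291
  outer loop
   vertex 3.6 3.4 0.6
   vertex 1.2 3.6 3.8
   vertex 2.4 4.4 5.0
  endloop
 endfacet
 facet normal -0.633 0.581 -0.511
  outer loop
   vertex 3.6 3.4 0.6
   vertex 1.0 1.8 2.0
   vertex 1.2 3.6 3.8
  endloop
 endfacet
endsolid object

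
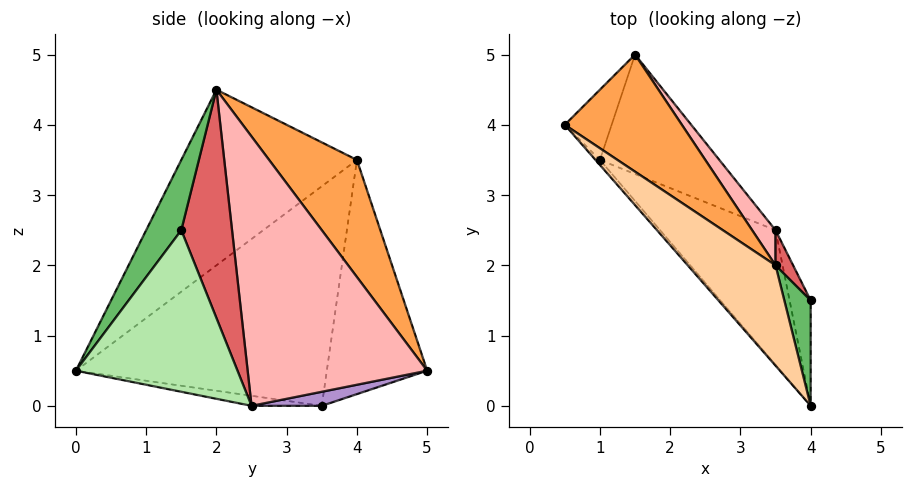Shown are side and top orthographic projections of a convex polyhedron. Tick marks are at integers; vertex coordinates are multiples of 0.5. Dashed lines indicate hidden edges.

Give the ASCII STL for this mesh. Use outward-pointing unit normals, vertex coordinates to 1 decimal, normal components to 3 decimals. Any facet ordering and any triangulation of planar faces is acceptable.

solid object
 facet normal -0.913 0.365 -0.183
  outer loop
   vertex 1.0 3.5 0.0
   vertex 0.5 4.0 3.5
   vertex 1.5 5.0 0.5
  endloop
 endfacet
 facet normal -0.758 -0.652 -0.015
  outer loop
   vertex 1.0 3.5 0.0
   vertex 4.0 0.0 0.5
   vertex 0.5 4.0 3.5
  endloop
 endfacet
 facet normal 0.408 0.816 0.408
  outer loop
   vertex 3.5 2.0 4.5
   vertex 1.5 5.0 0.5
   vertex 0.5 4.0 3.5
  endloop
 endfacet
 facet normal -0.596 -0.745 0.298
  outer loop
   vertex 3.5 2.0 4.5
   vertex 0.5 4.0 3.5
   vertex 4.0 0.0 0.5
  endloop
 endfacet
 facet normal 0.848 -0.424 0.318
  outer loop
   vertex 3.5 2.0 4.5
   vertex 4.0 0.0 0.5
   vertex 4.0 1.5 2.5
  endloop
 endfacet
 facet normal 0.977 0.170 -0.127
  outer loop
   vertex 3.5 2.5 0.0
   vertex 4.0 1.5 2.5
   vertex 4.0 0.0 0.5
  endloop
 endfacet
 facet normal 0.821 0.568 0.063
  outer loop
   vertex 3.5 2.5 0.0
   vertex 3.5 2.0 4.5
   vertex 4.0 1.5 2.5
  endloop
 endfacet
 facet normal 0.786 0.615 0.068
  outer loop
   vertex 3.5 2.5 0.0
   vertex 1.5 5.0 0.5
   vertex 3.5 2.0 4.5
  endloop
 endfacet
 facet normal 0.112 0.280 -0.953
  outer loop
   vertex 3.5 2.5 0.0
   vertex 1.0 3.5 0.0
   vertex 1.5 5.0 0.5
  endloop
 endfacet
 facet normal -0.085 -0.212 -0.974
  outer loop
   vertex 3.5 2.5 0.0
   vertex 4.0 0.0 0.5
   vertex 1.0 3.5 0.0
  endloop
 endfacet
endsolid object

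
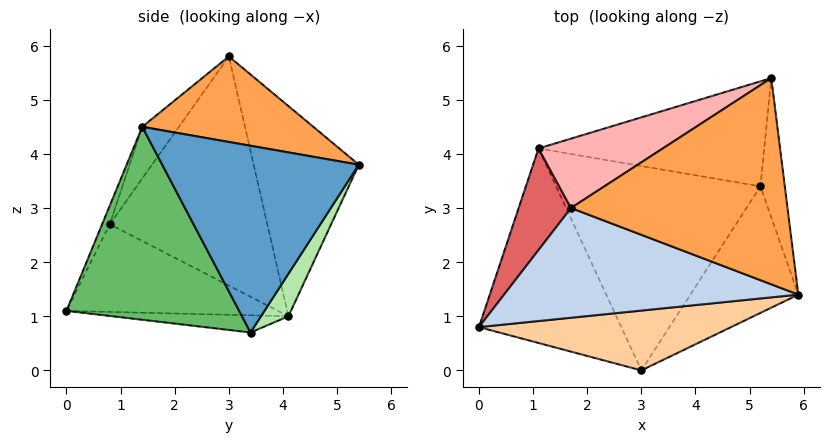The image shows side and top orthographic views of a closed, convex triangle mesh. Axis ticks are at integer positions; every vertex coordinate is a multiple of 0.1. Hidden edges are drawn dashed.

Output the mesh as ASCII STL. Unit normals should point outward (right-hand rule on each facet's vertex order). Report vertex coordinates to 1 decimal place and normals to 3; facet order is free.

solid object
 facet normal 0.987 0.101 -0.129
  outer loop
   vertex 5.2 3.4 0.7
   vertex 5.4 5.4 3.8
   vertex 5.9 1.4 4.5
  endloop
 endfacet
 facet normal -0.108 -0.782 0.614
  outer loop
   vertex 1.7 3.0 5.8
   vertex 0.0 0.8 2.7
   vertex 5.9 1.4 4.5
  endloop
 endfacet
 facet normal 0.360 0.204 0.910
  outer loop
   vertex 1.7 3.0 5.8
   vertex 5.9 1.4 4.5
   vertex 5.4 5.4 3.8
  endloop
 endfacet
 facet normal -0.030 -0.915 0.402
  outer loop
   vertex 3.0 0.0 1.1
   vertex 5.9 1.4 4.5
   vertex 0.0 0.8 2.7
  endloop
 endfacet
 facet normal 0.741 -0.528 -0.415
  outer loop
   vertex 3.0 0.0 1.1
   vertex 5.2 3.4 0.7
   vertex 5.9 1.4 4.5
  endloop
 endfacet
 facet normal 0.102 0.833 -0.544
  outer loop
   vertex 1.1 4.1 1.0
   vertex 5.4 5.4 3.8
   vertex 5.2 3.4 0.7
  endloop
 endfacet
 facet normal -0.892 0.402 0.204
  outer loop
   vertex 1.1 4.1 1.0
   vertex 0.0 0.8 2.7
   vertex 1.7 3.0 5.8
  endloop
 endfacet
 facet normal -0.427 0.868 0.252
  outer loop
   vertex 1.1 4.1 1.0
   vertex 1.7 3.0 5.8
   vertex 5.4 5.4 3.8
  endloop
 endfacet
 facet normal -0.507 -0.255 -0.823
  outer loop
   vertex 1.1 4.1 1.0
   vertex 3.0 0.0 1.1
   vertex 0.0 0.8 2.7
  endloop
 endfacet
 facet normal -0.084 -0.063 -0.995
  outer loop
   vertex 1.1 4.1 1.0
   vertex 5.2 3.4 0.7
   vertex 3.0 0.0 1.1
  endloop
 endfacet
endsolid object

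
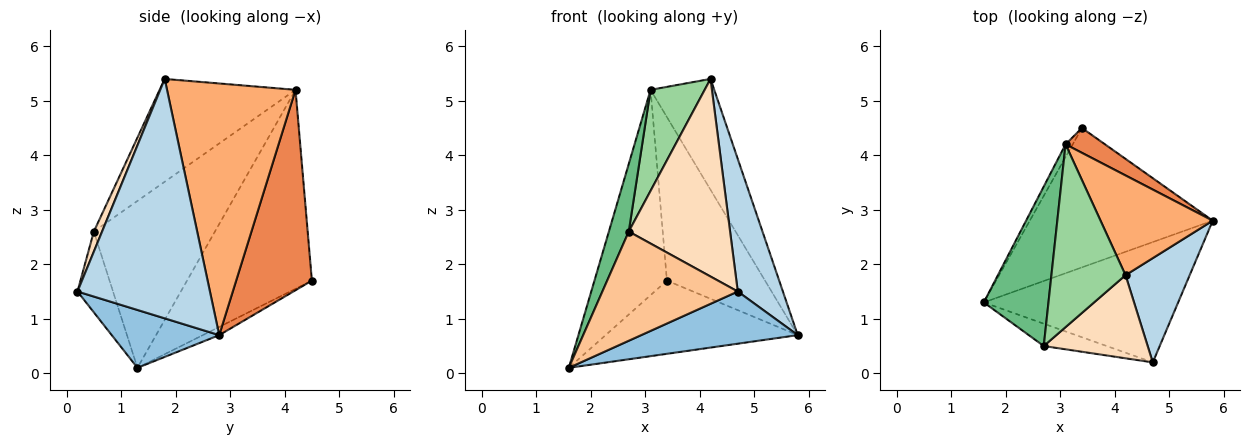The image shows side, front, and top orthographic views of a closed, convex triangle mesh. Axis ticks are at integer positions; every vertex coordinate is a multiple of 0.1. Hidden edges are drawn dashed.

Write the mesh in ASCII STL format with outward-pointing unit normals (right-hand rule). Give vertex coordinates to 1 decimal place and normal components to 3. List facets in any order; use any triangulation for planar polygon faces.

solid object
 facet normal -0.040 0.465 -0.885
  outer loop
   vertex 3.4 4.5 1.7
   vertex 5.8 2.8 0.7
   vertex 1.6 1.3 0.1
  endloop
 endfacet
 facet normal 0.264 -0.384 -0.885
  outer loop
   vertex 4.7 0.2 1.5
   vertex 1.6 1.3 0.1
   vertex 5.8 2.8 0.7
  endloop
 endfacet
 facet normal 0.918 -0.313 0.246
  outer loop
   vertex 4.7 0.2 1.5
   vertex 5.8 2.8 0.7
   vertex 4.2 1.8 5.4
  endloop
 endfacet
 facet normal -0.864 0.502 -0.031
  outer loop
   vertex 3.1 4.2 5.2
   vertex 3.4 4.5 1.7
   vertex 1.6 1.3 0.1
  endloop
 endfacet
 facet normal 0.607 0.786 0.119
  outer loop
   vertex 3.1 4.2 5.2
   vertex 5.8 2.8 0.7
   vertex 3.4 4.5 1.7
  endloop
 endfacet
 facet normal 0.832 0.412 0.371
  outer loop
   vertex 3.1 4.2 5.2
   vertex 4.2 1.8 5.4
   vertex 5.8 2.8 0.7
  endloop
 endfacet
 facet normal -0.249 -0.949 -0.194
  outer loop
   vertex 2.7 0.5 2.6
   vertex 1.6 1.3 0.1
   vertex 4.7 0.2 1.5
  endloop
 endfacet
 facet normal 0.075 -0.919 0.387
  outer loop
   vertex 2.7 0.5 2.6
   vertex 4.7 0.2 1.5
   vertex 4.2 1.8 5.4
  endloop
 endfacet
 facet normal -0.922 -0.151 0.357
  outer loop
   vertex 2.7 0.5 2.6
   vertex 3.1 4.2 5.2
   vertex 1.6 1.3 0.1
  endloop
 endfacet
 facet normal -0.772 -0.307 0.556
  outer loop
   vertex 2.7 0.5 2.6
   vertex 4.2 1.8 5.4
   vertex 3.1 4.2 5.2
  endloop
 endfacet
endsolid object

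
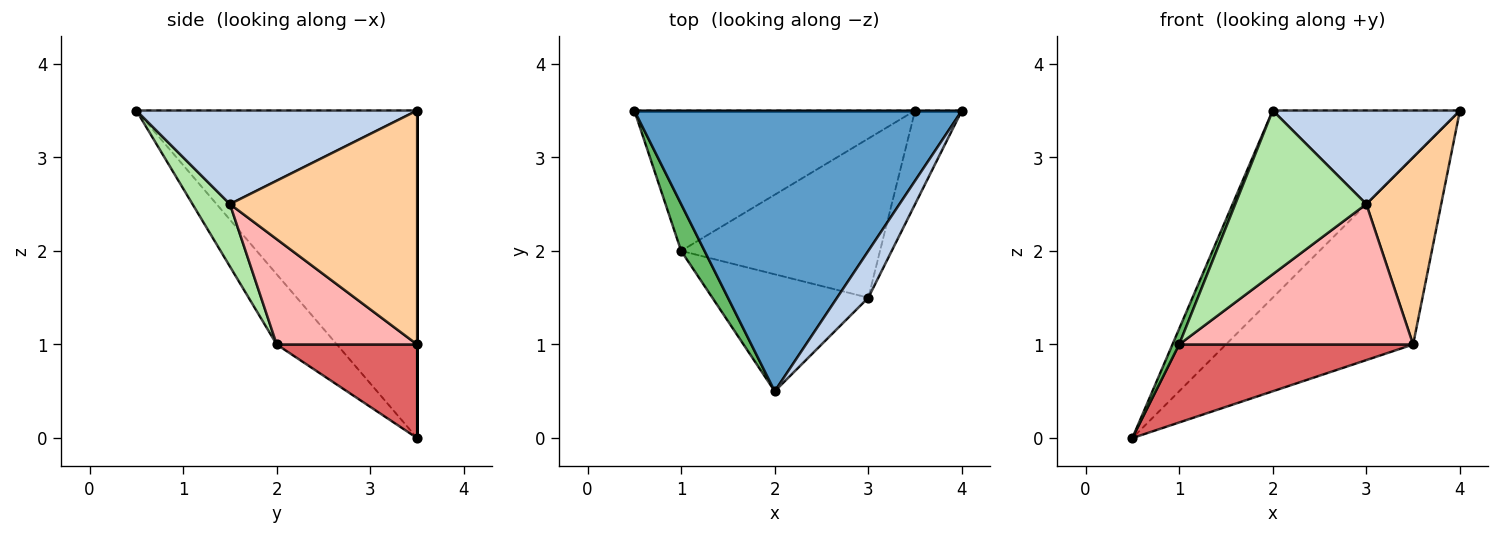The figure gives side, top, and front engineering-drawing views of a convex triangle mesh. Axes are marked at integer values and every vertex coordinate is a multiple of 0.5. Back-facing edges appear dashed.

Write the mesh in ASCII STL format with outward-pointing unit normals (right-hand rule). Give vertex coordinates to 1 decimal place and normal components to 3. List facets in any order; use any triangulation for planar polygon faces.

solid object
 facet normal -0.640 0.426 0.640
  outer loop
   vertex 2.0 0.5 3.5
   vertex 4.0 3.5 3.5
   vertex 0.5 3.5 0.0
  endloop
 endfacet
 facet normal 0.802 -0.535 0.267
  outer loop
   vertex 3.0 1.5 2.5
   vertex 4.0 3.5 3.5
   vertex 2.0 0.5 3.5
  endloop
 endfacet
 facet normal 0.000 1.000 0.000
  outer loop
   vertex 3.5 3.5 1.0
   vertex 0.5 3.5 0.0
   vertex 4.0 3.5 3.5
  endloop
 endfacet
 facet normal 0.913 -0.365 -0.183
  outer loop
   vertex 3.5 3.5 1.0
   vertex 4.0 3.5 3.5
   vertex 3.0 1.5 2.5
  endloop
 endfacet
 facet normal -0.943 -0.105 0.314
  outer loop
   vertex 1.0 2.0 1.0
   vertex 2.0 0.5 3.5
   vertex 0.5 3.5 0.0
  endloop
 endfacet
 facet normal 0.226 -0.793 -0.566
  outer loop
   vertex 1.0 2.0 1.0
   vertex 3.0 1.5 2.5
   vertex 2.0 0.5 3.5
  endloop
 endfacet
 facet normal 0.280 -0.466 -0.839
  outer loop
   vertex 1.0 2.0 1.0
   vertex 0.5 3.5 0.0
   vertex 3.5 3.5 1.0
  endloop
 endfacet
 facet normal 0.369 -0.615 -0.697
  outer loop
   vertex 1.0 2.0 1.0
   vertex 3.5 3.5 1.0
   vertex 3.0 1.5 2.5
  endloop
 endfacet
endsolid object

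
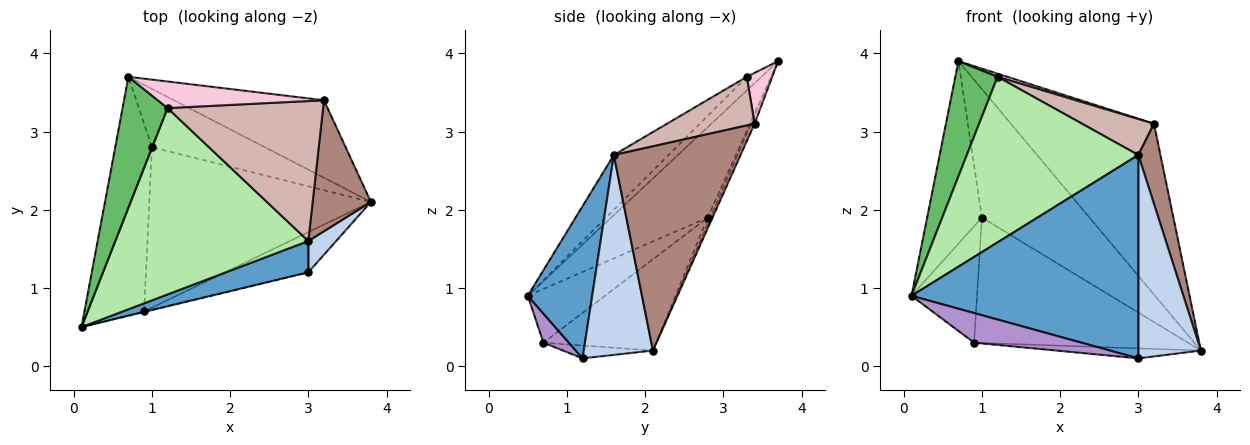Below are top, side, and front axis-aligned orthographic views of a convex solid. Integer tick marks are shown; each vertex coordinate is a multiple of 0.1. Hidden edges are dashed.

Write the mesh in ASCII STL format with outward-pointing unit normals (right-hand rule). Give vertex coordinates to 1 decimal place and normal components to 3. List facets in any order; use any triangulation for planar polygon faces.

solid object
 facet normal 0.270 -0.952 0.146
  outer loop
   vertex 3.0 1.6 2.7
   vertex 0.1 0.5 0.9
   vertex 3.0 1.2 0.1
  endloop
 endfacet
 facet normal 0.738 -0.667 0.103
  outer loop
   vertex 3.0 1.6 2.7
   vertex 3.0 1.2 0.1
   vertex 3.8 2.1 0.2
  endloop
 endfacet
 facet normal -0.820 0.466 -0.333
  outer loop
   vertex 1.0 2.8 1.9
   vertex 0.1 0.5 0.9
   vertex 0.7 3.7 3.9
  endloop
 endfacet
 facet normal -0.023 0.910 -0.413
  outer loop
   vertex 1.0 2.8 1.9
   vertex 0.7 3.7 3.9
   vertex 3.8 2.1 0.2
  endloop
 endfacet
 facet normal -0.223 -0.644 0.732
  outer loop
   vertex 1.2 3.3 3.7
   vertex 0.7 3.7 3.9
   vertex 0.1 0.5 0.9
  endloop
 endfacet
 facet normal -0.207 -0.650 0.731
  outer loop
   vertex 1.2 3.3 3.7
   vertex 0.1 0.5 0.9
   vertex 3.0 1.6 2.7
  endloop
 endfacet
 facet normal -0.595 0.505 -0.625
  outer loop
   vertex 0.9 0.7 0.3
   vertex 0.1 0.5 0.9
   vertex 1.0 2.8 1.9
  endloop
 endfacet
 facet normal -0.309 0.586 -0.749
  outer loop
   vertex 0.9 0.7 0.3
   vertex 1.0 2.8 1.9
   vertex 3.8 2.1 0.2
  endloop
 endfacet
 facet normal 0.230 -0.973 -0.018
  outer loop
   vertex 0.9 0.7 0.3
   vertex 3.0 1.2 0.1
   vertex 0.1 0.5 0.9
  endloop
 endfacet
 facet normal -0.148 0.238 -0.960
  outer loop
   vertex 0.9 0.7 0.3
   vertex 3.8 2.1 0.2
   vertex 3.0 1.2 0.1
  endloop
 endfacet
 facet normal 0.948 -0.165 0.270
  outer loop
   vertex 3.2 3.4 3.1
   vertex 3.0 1.6 2.7
   vertex 3.8 2.1 0.2
  endloop
 endfacet
 facet normal 0.290 -0.238 0.927
  outer loop
   vertex 3.2 3.4 3.1
   vertex 1.2 3.3 3.7
   vertex 3.0 1.6 2.7
  endloop
 endfacet
 facet normal -0.023 0.910 -0.413
  outer loop
   vertex 3.2 3.4 3.1
   vertex 3.8 2.1 0.2
   vertex 0.7 3.7 3.9
  endloop
 endfacet
 facet normal 0.291 -0.112 0.950
  outer loop
   vertex 3.2 3.4 3.1
   vertex 0.7 3.7 3.9
   vertex 1.2 3.3 3.7
  endloop
 endfacet
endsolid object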